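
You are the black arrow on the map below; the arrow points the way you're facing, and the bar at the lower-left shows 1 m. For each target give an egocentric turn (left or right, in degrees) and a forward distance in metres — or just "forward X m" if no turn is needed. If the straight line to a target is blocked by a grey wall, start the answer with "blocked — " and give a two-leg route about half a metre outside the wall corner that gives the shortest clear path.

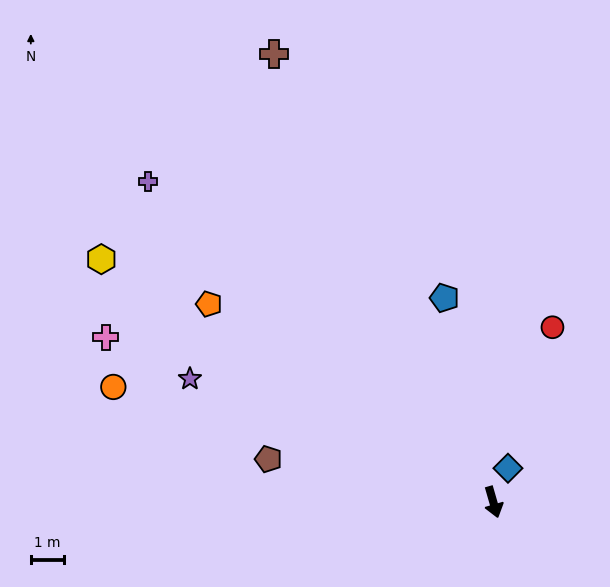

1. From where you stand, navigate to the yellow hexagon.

turn right 138°, forward 13.9 m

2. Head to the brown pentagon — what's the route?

turn right 117°, forward 6.9 m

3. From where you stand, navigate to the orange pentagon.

turn right 141°, forward 10.4 m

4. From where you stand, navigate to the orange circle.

turn right 123°, forward 12.0 m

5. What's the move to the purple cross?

turn right 149°, forward 14.2 m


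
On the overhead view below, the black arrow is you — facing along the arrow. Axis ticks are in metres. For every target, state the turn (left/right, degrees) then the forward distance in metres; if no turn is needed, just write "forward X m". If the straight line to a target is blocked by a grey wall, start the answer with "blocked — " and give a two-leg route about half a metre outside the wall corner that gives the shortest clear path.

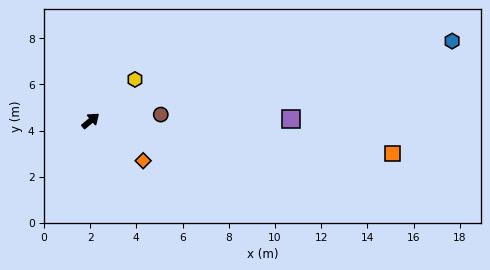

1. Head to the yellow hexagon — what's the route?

turn left 3°, forward 2.6 m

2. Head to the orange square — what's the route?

turn right 46°, forward 13.1 m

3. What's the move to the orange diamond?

turn right 77°, forward 2.9 m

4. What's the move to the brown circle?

turn right 35°, forward 3.0 m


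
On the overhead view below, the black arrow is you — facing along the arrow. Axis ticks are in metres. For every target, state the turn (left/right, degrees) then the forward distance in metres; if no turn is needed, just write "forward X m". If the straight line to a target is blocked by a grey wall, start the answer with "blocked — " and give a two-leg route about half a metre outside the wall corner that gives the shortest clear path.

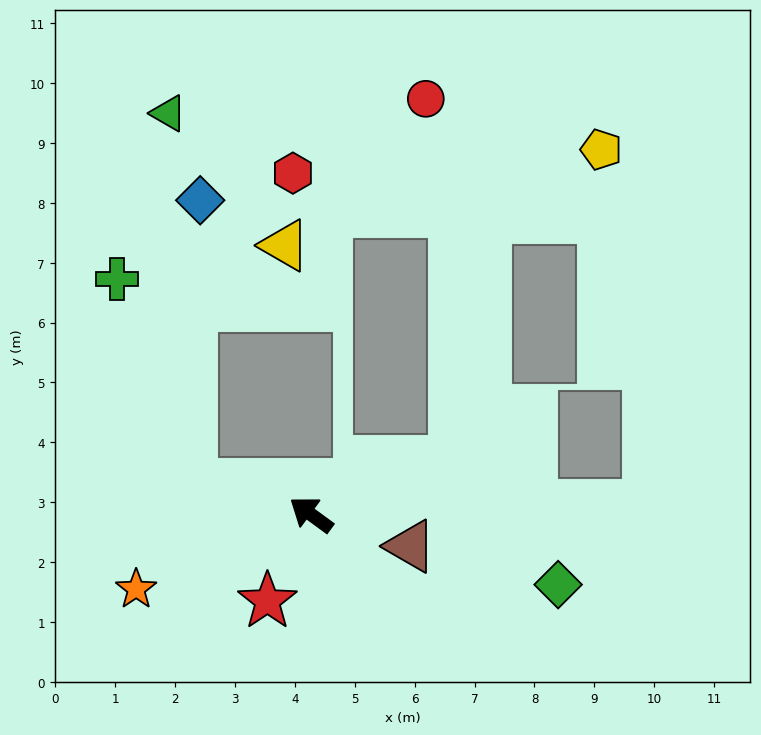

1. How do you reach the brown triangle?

turn right 162°, forward 1.7 m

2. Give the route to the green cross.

blocked — turn left 22°, forward 2.1 m, then turn right 56°, forward 3.6 m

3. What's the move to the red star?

turn left 99°, forward 1.6 m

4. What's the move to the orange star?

turn left 59°, forward 3.2 m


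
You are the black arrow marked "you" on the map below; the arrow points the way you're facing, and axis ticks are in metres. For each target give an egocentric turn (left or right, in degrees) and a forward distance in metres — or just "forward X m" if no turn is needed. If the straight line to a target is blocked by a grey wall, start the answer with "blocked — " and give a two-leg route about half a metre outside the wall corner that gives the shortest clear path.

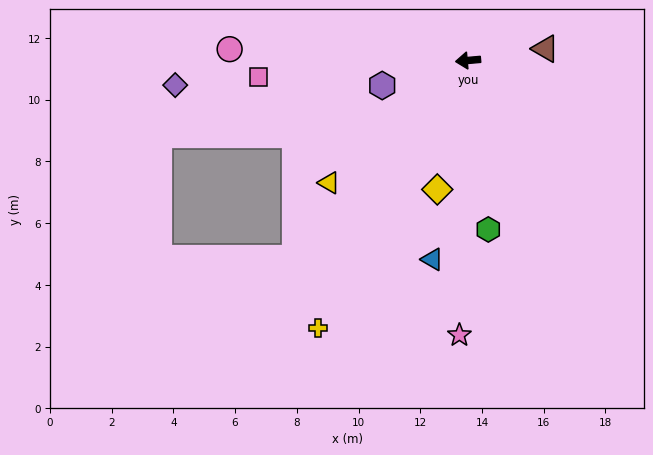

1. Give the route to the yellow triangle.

turn left 36°, forward 6.0 m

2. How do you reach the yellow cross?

turn left 56°, forward 9.9 m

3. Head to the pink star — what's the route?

turn left 83°, forward 8.9 m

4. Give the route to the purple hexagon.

turn left 11°, forward 2.9 m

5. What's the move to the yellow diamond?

turn left 72°, forward 4.3 m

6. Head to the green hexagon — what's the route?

turn left 92°, forward 5.5 m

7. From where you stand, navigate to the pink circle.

turn right 8°, forward 7.7 m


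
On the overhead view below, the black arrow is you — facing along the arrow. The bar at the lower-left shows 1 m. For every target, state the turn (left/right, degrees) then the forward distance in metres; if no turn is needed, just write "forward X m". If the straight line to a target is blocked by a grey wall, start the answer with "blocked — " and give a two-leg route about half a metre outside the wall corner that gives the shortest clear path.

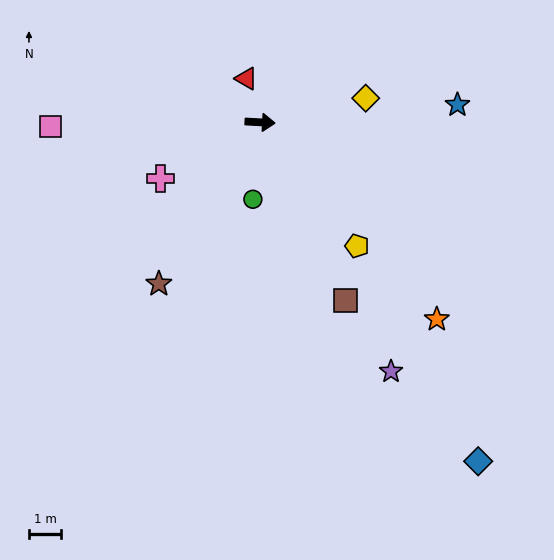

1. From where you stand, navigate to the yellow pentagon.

turn right 49°, forward 4.9 m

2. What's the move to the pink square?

turn right 176°, forward 6.5 m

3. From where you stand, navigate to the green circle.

turn right 92°, forward 2.4 m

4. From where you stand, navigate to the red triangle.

turn left 110°, forward 1.4 m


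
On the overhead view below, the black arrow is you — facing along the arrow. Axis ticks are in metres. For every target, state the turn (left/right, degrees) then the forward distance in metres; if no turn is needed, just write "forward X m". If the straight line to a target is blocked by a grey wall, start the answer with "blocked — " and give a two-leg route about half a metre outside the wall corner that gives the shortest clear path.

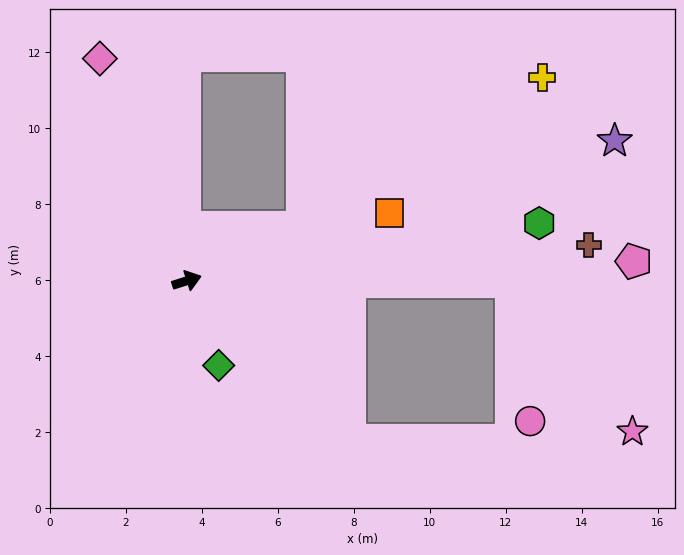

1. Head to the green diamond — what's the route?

turn right 87°, forward 2.4 m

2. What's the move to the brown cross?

turn right 13°, forward 10.6 m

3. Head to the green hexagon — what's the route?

turn right 8°, forward 9.4 m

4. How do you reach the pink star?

blocked — turn right 18°, forward 8.5 m, then turn right 51°, forward 5.1 m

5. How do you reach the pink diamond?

turn left 94°, forward 6.3 m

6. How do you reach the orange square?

forward 5.6 m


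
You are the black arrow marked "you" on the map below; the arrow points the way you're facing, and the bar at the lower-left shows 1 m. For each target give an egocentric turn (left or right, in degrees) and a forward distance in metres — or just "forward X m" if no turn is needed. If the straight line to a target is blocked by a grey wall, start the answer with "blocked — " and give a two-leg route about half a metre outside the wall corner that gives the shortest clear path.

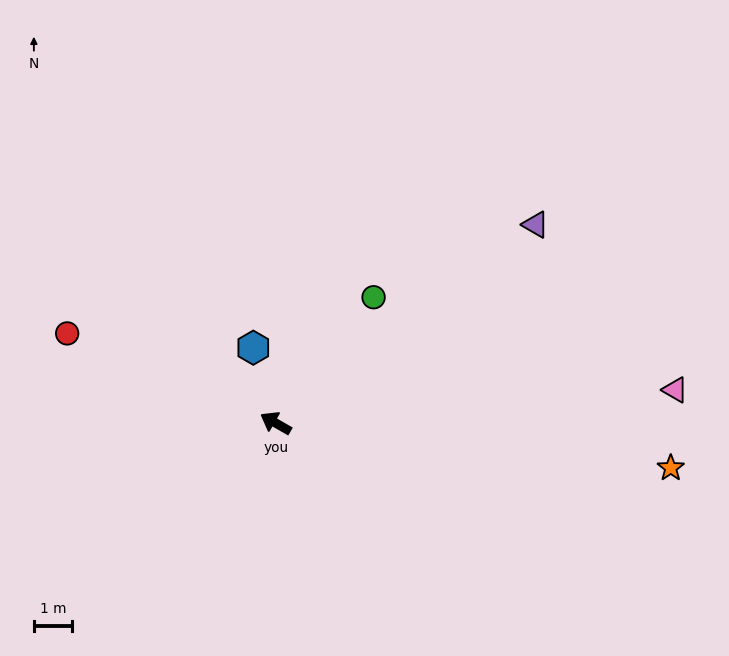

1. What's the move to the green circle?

turn right 98°, forward 4.2 m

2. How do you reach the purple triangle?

turn right 113°, forward 8.6 m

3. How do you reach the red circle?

turn left 7°, forward 6.0 m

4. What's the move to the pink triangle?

turn right 145°, forward 10.5 m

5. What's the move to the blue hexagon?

turn right 44°, forward 2.1 m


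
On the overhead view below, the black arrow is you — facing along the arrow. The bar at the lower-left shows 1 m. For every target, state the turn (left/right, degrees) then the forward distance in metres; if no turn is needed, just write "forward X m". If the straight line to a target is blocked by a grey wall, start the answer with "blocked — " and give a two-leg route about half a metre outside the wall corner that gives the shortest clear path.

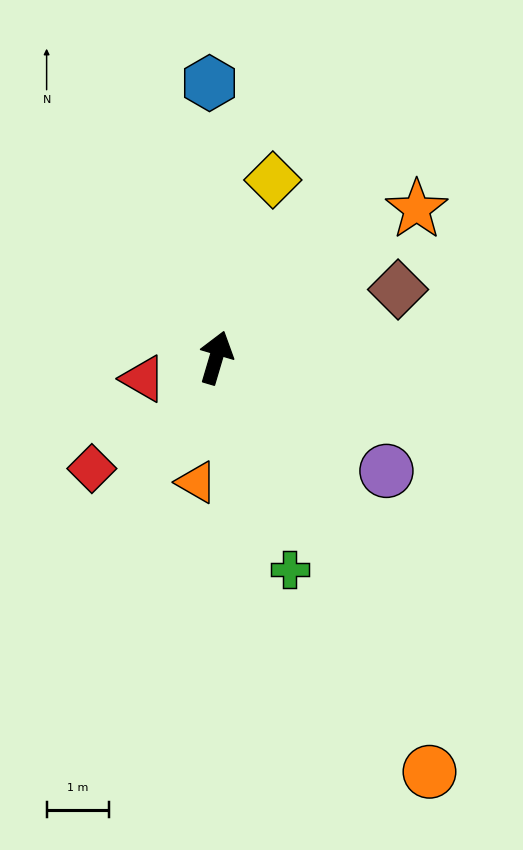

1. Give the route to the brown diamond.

turn right 53°, forward 3.1 m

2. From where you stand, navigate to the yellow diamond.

forward 3.0 m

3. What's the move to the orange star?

turn right 37°, forward 4.0 m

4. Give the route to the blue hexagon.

turn left 18°, forward 4.4 m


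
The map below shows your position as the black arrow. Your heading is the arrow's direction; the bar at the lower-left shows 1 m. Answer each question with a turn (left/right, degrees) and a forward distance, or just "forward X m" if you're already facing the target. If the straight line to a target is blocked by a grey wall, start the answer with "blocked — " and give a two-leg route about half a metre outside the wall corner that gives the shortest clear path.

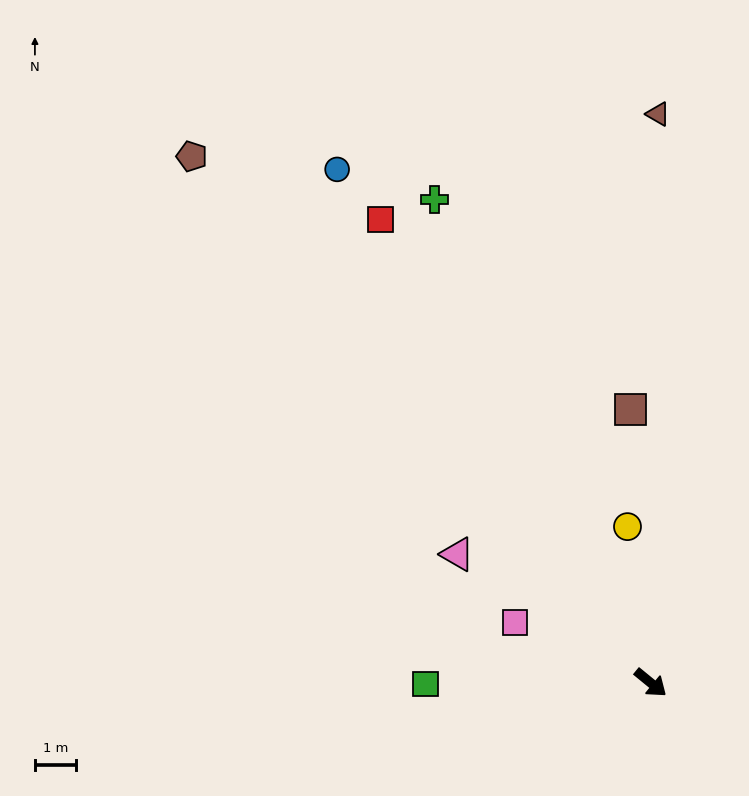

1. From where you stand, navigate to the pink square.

turn right 165°, forward 3.7 m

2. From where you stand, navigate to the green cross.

turn left 153°, forward 13.0 m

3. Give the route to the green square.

turn right 140°, forward 5.5 m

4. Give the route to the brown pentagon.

turn left 170°, forward 17.2 m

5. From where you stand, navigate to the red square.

turn left 160°, forward 13.2 m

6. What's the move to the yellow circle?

turn left 138°, forward 3.9 m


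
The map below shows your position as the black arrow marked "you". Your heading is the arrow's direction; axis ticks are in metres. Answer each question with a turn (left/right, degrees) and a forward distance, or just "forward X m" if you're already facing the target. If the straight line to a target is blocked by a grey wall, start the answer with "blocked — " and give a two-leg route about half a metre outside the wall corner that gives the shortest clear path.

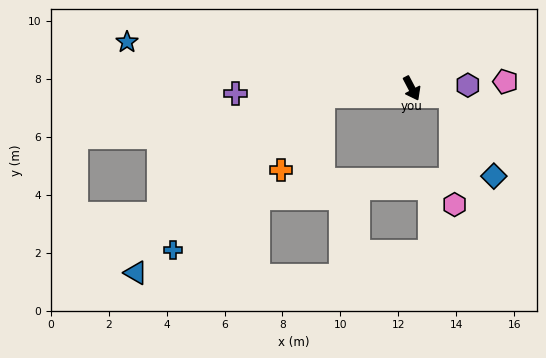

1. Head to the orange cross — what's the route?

blocked — turn right 113°, forward 3.1 m, then turn left 56°, forward 2.9 m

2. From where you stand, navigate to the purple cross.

turn right 116°, forward 6.1 m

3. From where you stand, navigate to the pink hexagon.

blocked — turn left 51°, forward 1.4 m, then turn right 77°, forward 3.8 m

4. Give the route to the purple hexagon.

turn left 66°, forward 1.9 m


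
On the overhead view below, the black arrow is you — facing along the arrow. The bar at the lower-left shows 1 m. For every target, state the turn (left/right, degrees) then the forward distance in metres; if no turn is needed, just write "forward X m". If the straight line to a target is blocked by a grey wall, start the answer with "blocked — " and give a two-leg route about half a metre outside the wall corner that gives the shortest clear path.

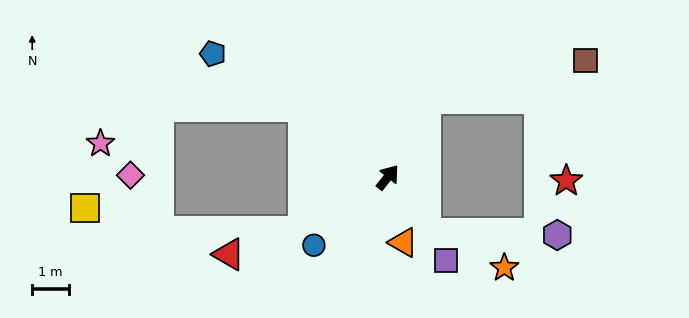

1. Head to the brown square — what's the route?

blocked — turn left 13°, forward 2.4 m, then turn right 51°, forward 4.5 m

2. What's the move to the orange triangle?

turn right 128°, forward 1.8 m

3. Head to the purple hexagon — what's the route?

blocked — turn right 107°, forward 1.9 m, then turn left 55°, forward 3.6 m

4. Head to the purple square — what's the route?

turn right 107°, forward 2.8 m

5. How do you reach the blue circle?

turn left 171°, forward 2.7 m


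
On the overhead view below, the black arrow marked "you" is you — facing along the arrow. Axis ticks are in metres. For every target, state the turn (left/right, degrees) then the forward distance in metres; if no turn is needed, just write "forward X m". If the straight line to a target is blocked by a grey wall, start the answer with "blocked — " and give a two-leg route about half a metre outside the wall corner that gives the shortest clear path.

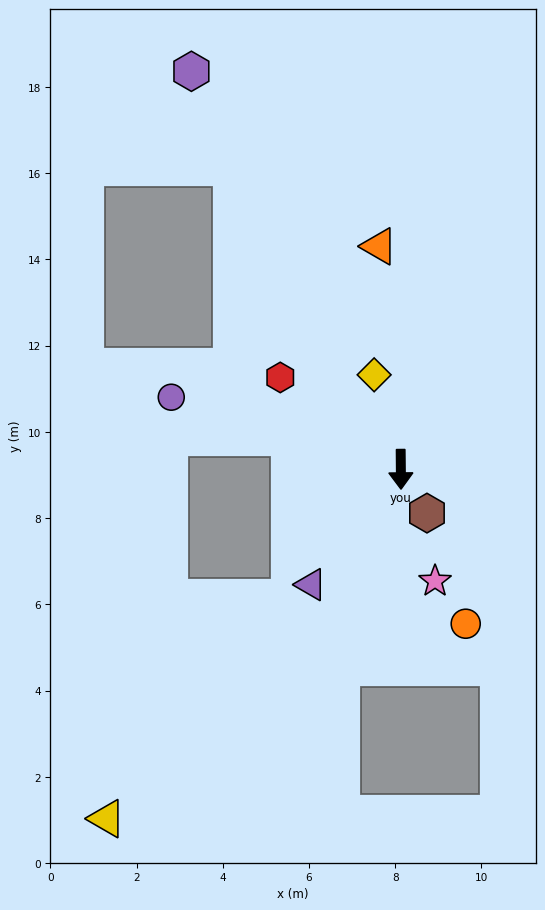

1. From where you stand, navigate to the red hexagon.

turn right 128°, forward 3.5 m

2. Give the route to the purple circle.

turn right 108°, forward 5.6 m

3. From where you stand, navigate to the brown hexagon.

turn left 30°, forward 1.2 m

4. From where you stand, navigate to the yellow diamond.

turn right 165°, forward 2.3 m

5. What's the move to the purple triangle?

turn right 38°, forward 3.4 m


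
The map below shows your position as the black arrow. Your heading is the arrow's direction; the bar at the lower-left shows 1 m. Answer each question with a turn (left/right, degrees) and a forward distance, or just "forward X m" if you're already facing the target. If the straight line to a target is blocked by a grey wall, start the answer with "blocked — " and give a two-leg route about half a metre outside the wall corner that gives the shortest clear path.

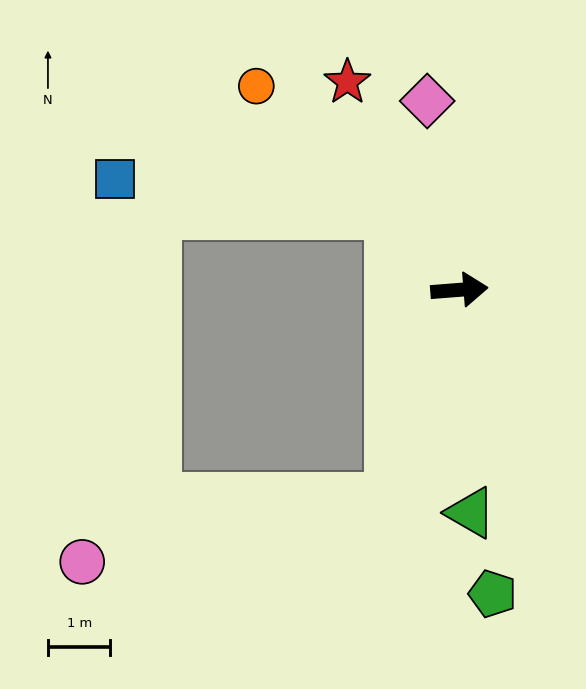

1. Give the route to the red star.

turn left 114°, forward 3.8 m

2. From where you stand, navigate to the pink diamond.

turn left 95°, forward 3.1 m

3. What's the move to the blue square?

blocked — turn left 127°, forward 1.6 m, then turn left 42°, forward 4.5 m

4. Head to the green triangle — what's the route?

turn right 92°, forward 3.6 m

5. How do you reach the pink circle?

blocked — turn right 112°, forward 3.5 m, then turn right 61°, forward 5.1 m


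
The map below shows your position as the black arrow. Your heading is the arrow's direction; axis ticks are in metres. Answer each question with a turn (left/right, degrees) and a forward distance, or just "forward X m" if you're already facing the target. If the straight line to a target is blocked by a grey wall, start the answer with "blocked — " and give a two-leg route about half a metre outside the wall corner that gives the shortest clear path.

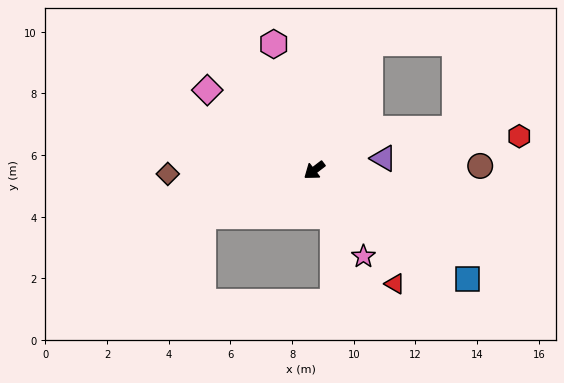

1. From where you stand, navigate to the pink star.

turn left 82°, forward 3.2 m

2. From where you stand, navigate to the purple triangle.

turn left 152°, forward 2.3 m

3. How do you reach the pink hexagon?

turn right 110°, forward 4.3 m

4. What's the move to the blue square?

turn left 107°, forward 6.1 m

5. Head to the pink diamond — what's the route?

turn right 74°, forward 4.3 m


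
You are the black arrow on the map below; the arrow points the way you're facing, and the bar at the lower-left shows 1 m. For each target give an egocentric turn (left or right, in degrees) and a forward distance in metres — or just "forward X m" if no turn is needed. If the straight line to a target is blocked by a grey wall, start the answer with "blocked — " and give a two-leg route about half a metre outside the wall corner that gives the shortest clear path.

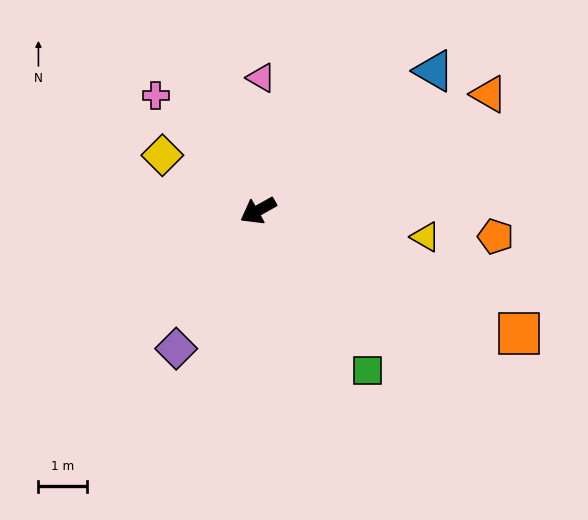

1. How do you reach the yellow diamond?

turn right 59°, forward 2.3 m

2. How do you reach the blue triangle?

turn right 171°, forward 4.7 m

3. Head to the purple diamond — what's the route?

turn left 30°, forward 3.3 m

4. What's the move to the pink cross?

turn right 78°, forward 3.2 m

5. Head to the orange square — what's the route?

turn left 125°, forward 6.0 m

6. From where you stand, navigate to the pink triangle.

turn right 121°, forward 2.8 m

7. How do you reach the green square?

turn left 95°, forward 4.0 m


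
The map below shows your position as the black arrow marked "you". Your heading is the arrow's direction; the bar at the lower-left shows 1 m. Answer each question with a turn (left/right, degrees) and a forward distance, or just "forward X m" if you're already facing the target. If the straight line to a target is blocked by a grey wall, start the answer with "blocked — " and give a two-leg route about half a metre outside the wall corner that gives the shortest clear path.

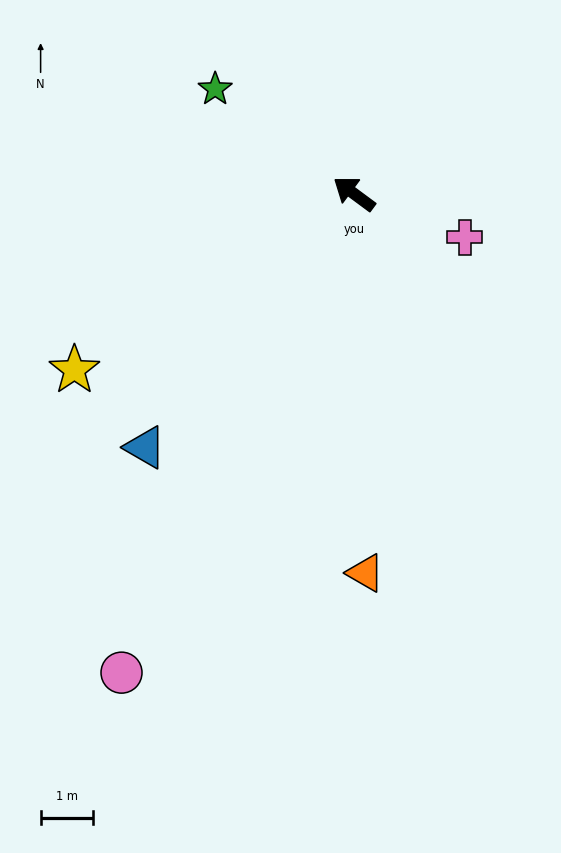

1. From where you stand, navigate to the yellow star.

turn left 69°, forward 6.3 m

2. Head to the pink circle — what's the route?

turn left 101°, forward 10.2 m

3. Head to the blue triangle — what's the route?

turn left 87°, forward 6.3 m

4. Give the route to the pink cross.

turn right 165°, forward 2.3 m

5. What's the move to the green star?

forward 3.3 m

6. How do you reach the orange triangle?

turn left 128°, forward 7.3 m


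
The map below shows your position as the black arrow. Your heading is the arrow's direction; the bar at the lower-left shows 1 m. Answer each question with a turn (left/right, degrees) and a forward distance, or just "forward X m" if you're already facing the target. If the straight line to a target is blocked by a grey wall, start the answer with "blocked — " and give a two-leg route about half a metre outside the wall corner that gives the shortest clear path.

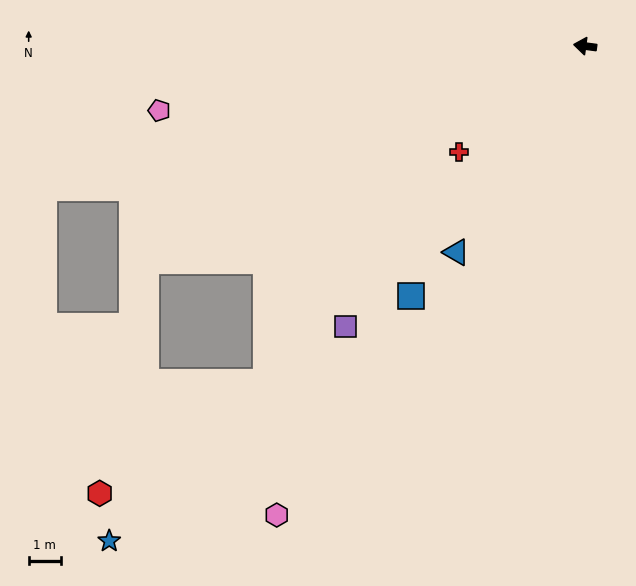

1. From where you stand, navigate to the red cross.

turn left 48°, forward 5.2 m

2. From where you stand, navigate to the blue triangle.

turn left 66°, forward 7.6 m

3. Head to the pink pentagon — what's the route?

turn left 16°, forward 13.5 m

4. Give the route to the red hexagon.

blocked — turn left 34°, forward 15.3 m, then turn left 52°, forward 7.4 m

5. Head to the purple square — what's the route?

turn left 57°, forward 11.5 m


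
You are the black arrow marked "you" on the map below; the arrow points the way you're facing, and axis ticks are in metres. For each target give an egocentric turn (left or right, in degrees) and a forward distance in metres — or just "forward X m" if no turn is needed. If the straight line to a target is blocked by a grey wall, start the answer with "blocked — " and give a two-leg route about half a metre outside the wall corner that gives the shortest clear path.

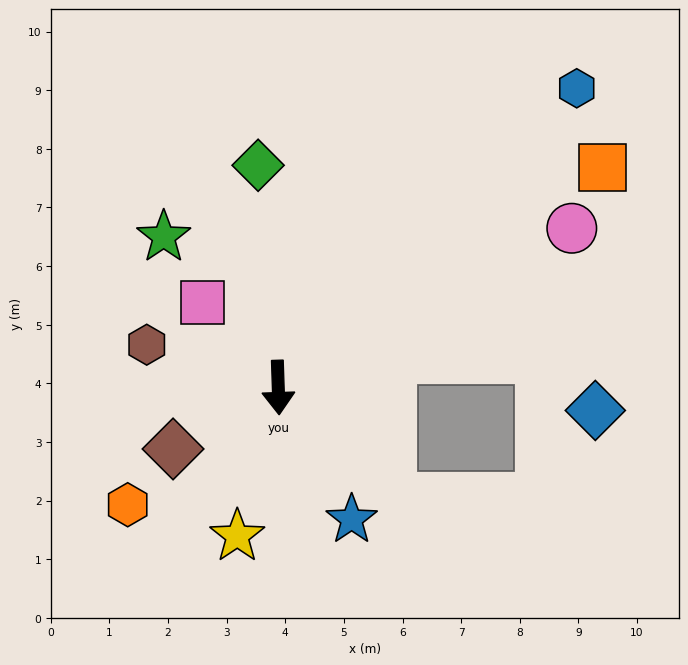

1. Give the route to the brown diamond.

turn right 62°, forward 2.1 m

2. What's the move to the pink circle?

turn left 117°, forward 5.7 m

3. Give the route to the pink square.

turn right 140°, forward 1.9 m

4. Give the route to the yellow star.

turn right 17°, forward 2.6 m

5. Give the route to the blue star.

turn left 27°, forward 2.6 m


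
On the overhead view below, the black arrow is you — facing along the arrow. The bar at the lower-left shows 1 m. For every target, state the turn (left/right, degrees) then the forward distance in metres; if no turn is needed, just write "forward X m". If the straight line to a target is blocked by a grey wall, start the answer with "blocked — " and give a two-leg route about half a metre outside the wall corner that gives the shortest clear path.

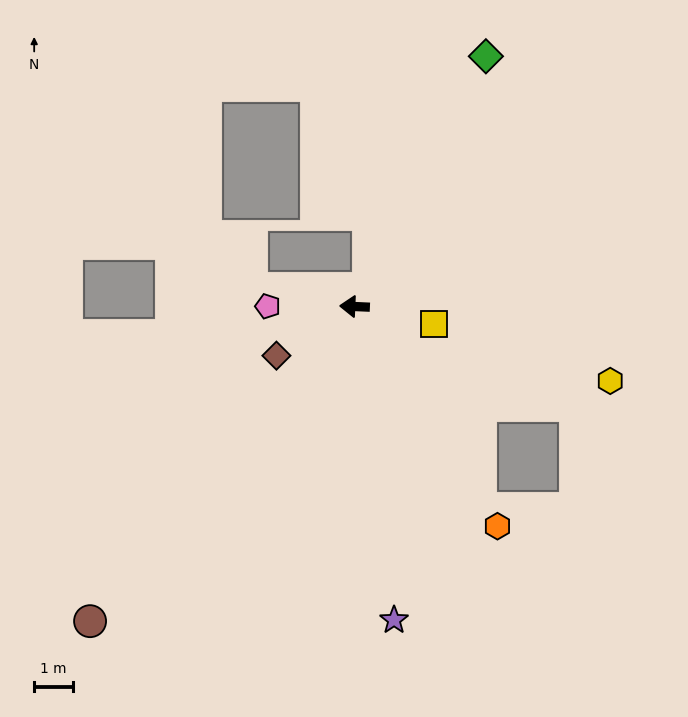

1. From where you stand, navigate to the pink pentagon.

turn left 2°, forward 2.2 m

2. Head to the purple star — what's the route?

turn left 100°, forward 8.2 m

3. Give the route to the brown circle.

turn left 52°, forward 10.6 m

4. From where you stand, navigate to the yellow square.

turn left 170°, forward 2.1 m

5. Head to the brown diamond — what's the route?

turn left 35°, forward 2.4 m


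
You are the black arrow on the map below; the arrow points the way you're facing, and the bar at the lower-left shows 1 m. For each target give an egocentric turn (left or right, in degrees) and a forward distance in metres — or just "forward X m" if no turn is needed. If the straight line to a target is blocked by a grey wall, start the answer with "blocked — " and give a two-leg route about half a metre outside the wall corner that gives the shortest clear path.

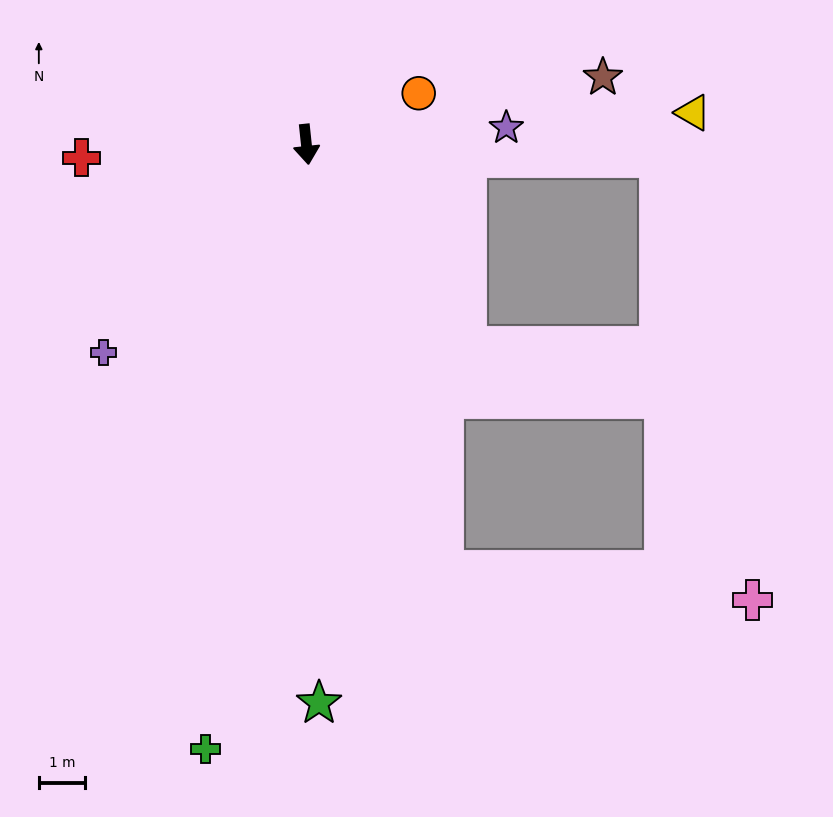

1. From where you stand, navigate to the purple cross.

turn right 50°, forward 6.3 m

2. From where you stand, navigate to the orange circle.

turn left 108°, forward 2.7 m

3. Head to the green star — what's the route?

turn right 5°, forward 12.1 m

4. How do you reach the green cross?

turn right 15°, forward 13.2 m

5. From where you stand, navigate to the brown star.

turn left 97°, forward 6.6 m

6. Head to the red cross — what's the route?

turn right 93°, forward 4.9 m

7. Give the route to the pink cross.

blocked — turn left 12°, forward 9.7 m, then turn left 66°, forward 6.7 m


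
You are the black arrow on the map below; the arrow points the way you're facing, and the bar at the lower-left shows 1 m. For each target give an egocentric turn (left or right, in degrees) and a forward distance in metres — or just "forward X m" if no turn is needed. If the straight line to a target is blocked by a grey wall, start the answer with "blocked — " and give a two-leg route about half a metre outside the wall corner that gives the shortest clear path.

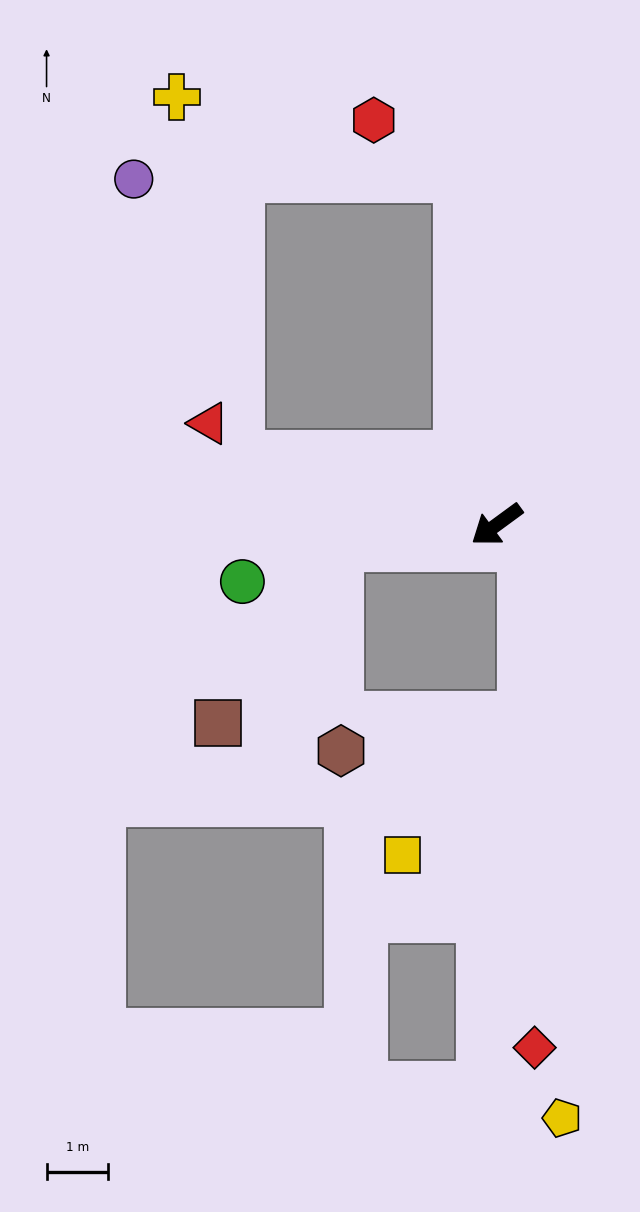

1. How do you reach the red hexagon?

blocked — turn right 120°, forward 5.7 m, then turn left 50°, forward 1.7 m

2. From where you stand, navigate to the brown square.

blocked — turn right 29°, forward 2.6 m, then turn left 49°, forward 3.5 m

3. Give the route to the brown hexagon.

blocked — turn right 29°, forward 2.6 m, then turn left 84°, forward 3.3 m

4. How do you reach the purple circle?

blocked — turn right 120°, forward 5.7 m, then turn left 84°, forward 5.3 m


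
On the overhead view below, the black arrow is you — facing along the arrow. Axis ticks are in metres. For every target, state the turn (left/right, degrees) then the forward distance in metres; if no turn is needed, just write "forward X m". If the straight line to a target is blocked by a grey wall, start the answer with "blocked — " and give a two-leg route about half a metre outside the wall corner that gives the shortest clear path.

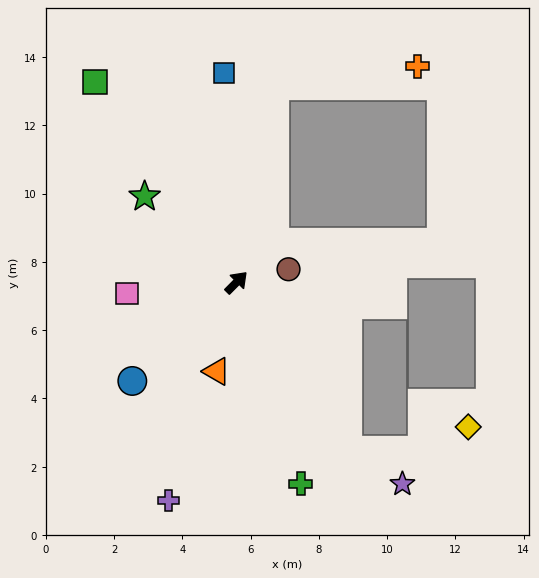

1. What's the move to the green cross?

turn right 118°, forward 6.2 m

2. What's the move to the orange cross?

blocked — turn left 34°, forward 5.9 m, then turn right 71°, forward 4.2 m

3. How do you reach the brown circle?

turn right 31°, forward 1.6 m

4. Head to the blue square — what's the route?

turn left 48°, forward 6.2 m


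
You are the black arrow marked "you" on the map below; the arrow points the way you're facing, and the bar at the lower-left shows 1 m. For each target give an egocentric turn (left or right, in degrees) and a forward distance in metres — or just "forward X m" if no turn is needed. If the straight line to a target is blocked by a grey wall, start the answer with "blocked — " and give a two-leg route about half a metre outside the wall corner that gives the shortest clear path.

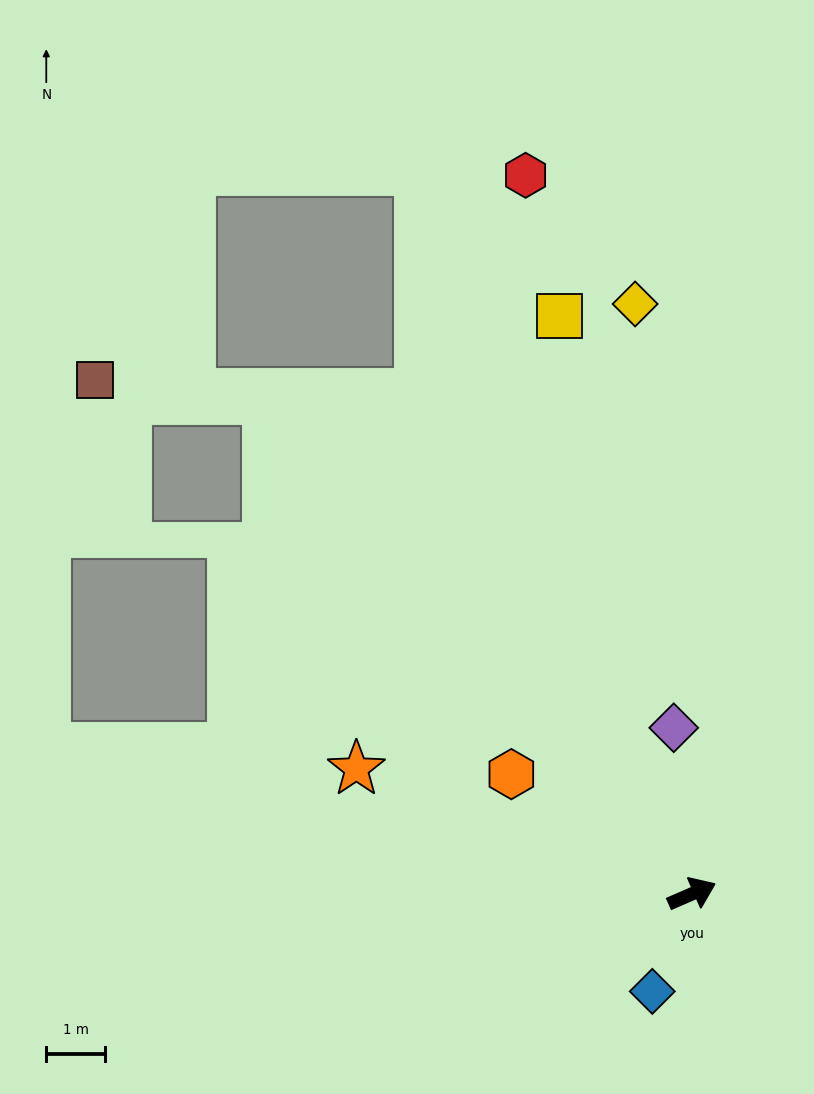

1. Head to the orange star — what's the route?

turn left 136°, forward 6.1 m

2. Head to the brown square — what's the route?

blocked — turn left 107°, forward 11.0 m, then turn left 43°, forward 2.9 m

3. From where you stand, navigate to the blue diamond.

turn right 136°, forward 1.8 m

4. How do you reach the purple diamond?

turn left 73°, forward 2.8 m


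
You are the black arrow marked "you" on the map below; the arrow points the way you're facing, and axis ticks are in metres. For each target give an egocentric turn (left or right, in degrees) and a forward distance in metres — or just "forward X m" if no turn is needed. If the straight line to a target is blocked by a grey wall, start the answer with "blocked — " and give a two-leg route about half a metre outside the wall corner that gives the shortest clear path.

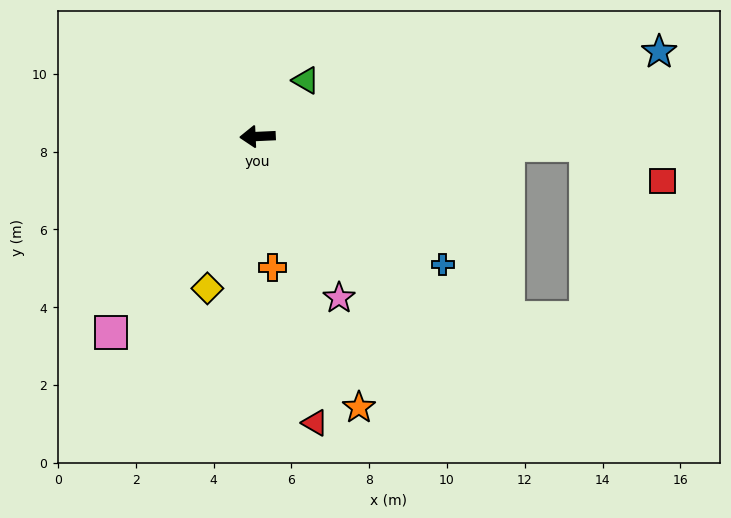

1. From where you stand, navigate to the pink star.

turn left 114°, forward 4.6 m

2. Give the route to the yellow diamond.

turn left 69°, forward 4.1 m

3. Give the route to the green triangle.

turn right 133°, forward 1.9 m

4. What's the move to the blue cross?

turn left 143°, forward 5.8 m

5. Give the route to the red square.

blocked — turn left 176°, forward 8.4 m, then turn right 23°, forward 2.2 m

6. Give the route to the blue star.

turn right 171°, forward 10.5 m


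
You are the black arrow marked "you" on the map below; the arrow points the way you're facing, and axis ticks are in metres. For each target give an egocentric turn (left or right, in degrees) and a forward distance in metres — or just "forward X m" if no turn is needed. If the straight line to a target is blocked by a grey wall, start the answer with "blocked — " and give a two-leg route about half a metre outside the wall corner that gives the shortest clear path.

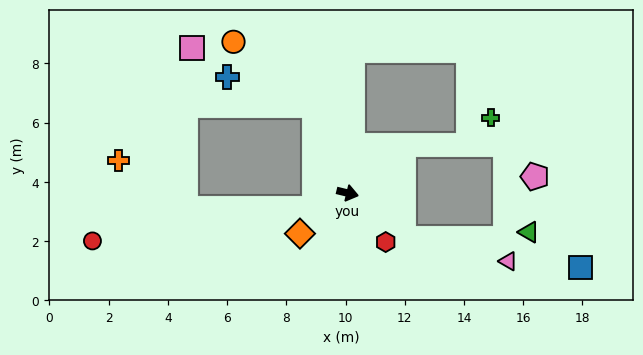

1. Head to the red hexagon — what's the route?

turn right 38°, forward 2.1 m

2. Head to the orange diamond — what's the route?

turn right 126°, forward 2.1 m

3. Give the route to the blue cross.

blocked — turn left 124°, forward 3.2 m, then turn left 52°, forward 3.1 m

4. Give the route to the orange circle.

blocked — turn left 124°, forward 3.2 m, then turn left 32°, forward 3.5 m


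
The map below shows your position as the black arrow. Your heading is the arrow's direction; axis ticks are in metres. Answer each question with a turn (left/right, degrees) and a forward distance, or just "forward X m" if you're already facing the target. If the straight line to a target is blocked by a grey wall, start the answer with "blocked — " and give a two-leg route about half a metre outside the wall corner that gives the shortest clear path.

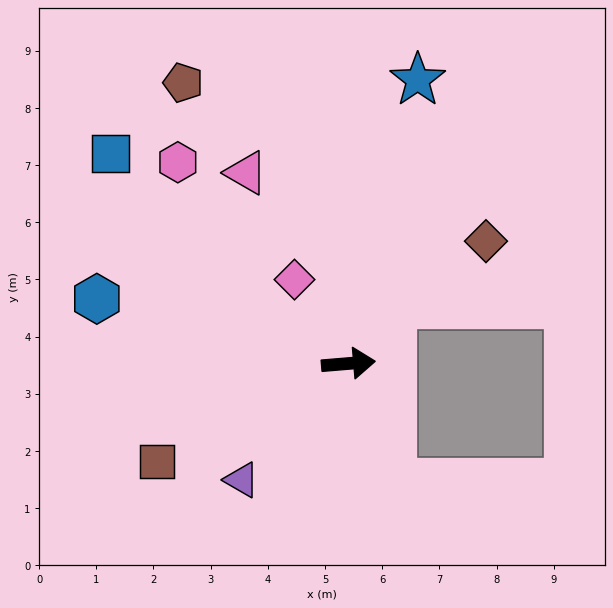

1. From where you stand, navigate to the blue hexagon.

turn left 161°, forward 4.5 m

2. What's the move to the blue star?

turn left 72°, forward 5.1 m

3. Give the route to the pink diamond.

turn left 118°, forward 1.7 m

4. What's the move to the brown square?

turn right 158°, forward 3.8 m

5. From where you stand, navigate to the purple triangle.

turn right 137°, forward 2.8 m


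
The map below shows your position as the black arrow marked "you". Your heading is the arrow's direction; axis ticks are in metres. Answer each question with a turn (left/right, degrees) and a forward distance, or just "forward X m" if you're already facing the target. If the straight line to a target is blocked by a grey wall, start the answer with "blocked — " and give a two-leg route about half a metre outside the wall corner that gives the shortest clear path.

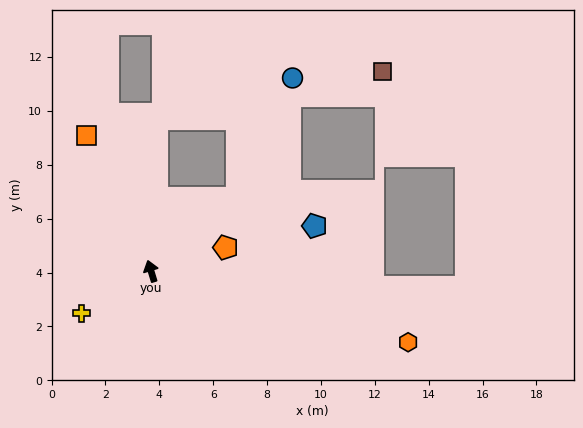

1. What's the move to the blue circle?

blocked — turn right 67°, forward 4.2 m, then turn left 25°, forward 4.9 m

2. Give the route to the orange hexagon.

turn right 122°, forward 9.9 m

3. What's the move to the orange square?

turn left 8°, forward 5.6 m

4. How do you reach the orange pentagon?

turn right 89°, forward 2.9 m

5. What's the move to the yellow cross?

turn left 104°, forward 3.0 m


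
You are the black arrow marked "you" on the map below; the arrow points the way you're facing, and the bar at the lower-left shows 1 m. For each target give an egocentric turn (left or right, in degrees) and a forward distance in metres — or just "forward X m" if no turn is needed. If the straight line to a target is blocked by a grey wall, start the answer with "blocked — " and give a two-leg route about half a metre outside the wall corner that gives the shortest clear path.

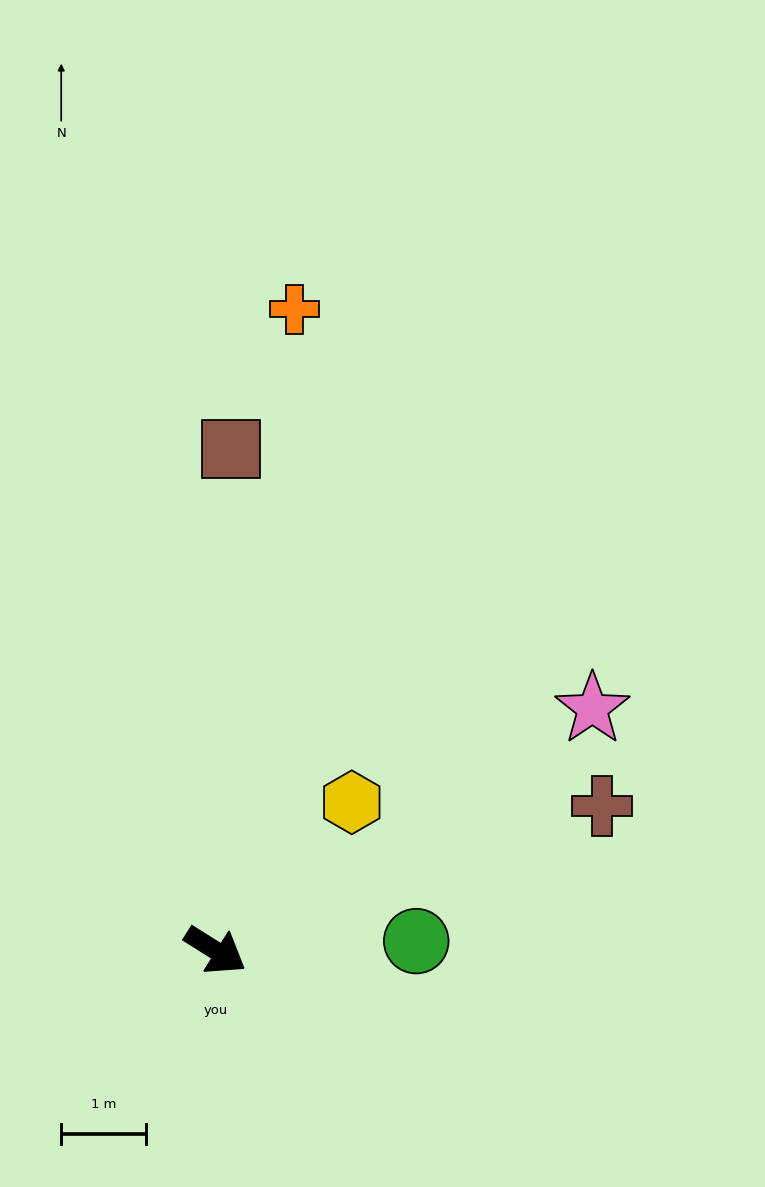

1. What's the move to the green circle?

turn left 35°, forward 2.4 m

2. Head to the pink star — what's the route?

turn left 65°, forward 5.3 m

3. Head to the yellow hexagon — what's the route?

turn left 80°, forward 2.4 m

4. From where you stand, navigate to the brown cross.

turn left 53°, forward 4.9 m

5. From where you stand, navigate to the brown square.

turn left 120°, forward 5.9 m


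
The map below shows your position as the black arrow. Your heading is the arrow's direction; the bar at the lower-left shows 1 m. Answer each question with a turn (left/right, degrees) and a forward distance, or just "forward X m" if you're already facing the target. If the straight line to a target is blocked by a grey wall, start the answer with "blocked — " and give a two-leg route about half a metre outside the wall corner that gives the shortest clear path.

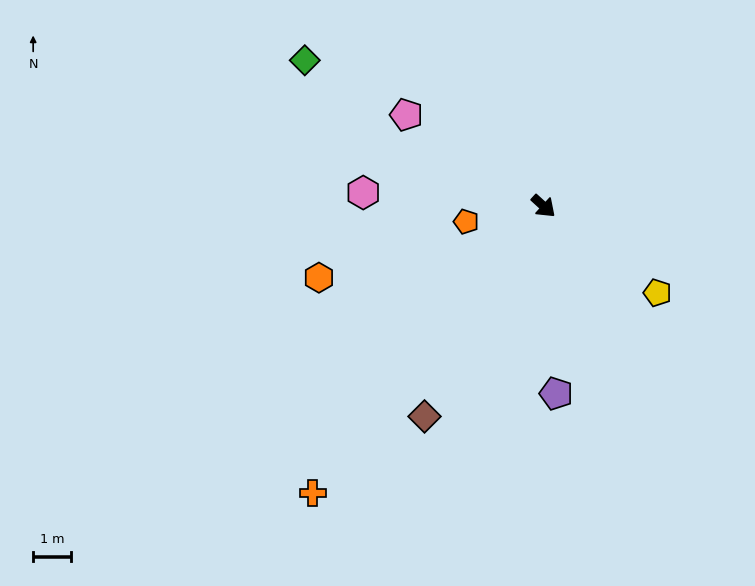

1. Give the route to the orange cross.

turn right 86°, forward 9.6 m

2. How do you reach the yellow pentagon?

turn left 5°, forward 3.7 m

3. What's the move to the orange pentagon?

turn right 126°, forward 2.1 m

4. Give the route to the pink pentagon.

turn right 171°, forward 4.3 m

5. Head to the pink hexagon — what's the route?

turn right 142°, forward 4.7 m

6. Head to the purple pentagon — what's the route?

turn right 44°, forward 4.9 m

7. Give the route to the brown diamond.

turn right 77°, forward 6.3 m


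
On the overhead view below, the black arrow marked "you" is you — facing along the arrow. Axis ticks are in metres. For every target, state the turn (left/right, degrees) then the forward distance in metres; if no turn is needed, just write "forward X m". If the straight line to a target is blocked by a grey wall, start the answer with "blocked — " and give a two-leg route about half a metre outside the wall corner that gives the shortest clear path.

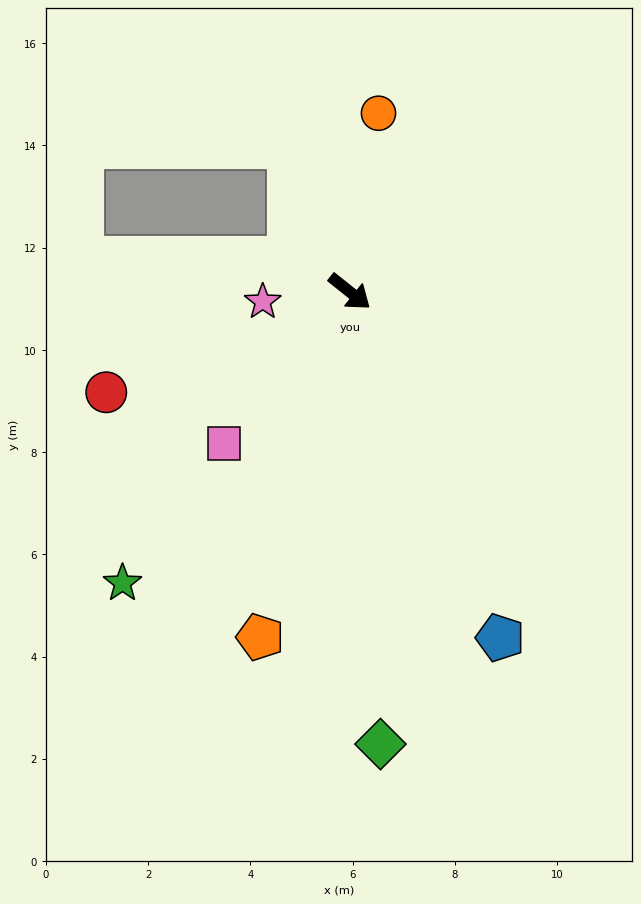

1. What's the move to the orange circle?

turn left 119°, forward 3.5 m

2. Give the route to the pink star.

turn right 135°, forward 1.7 m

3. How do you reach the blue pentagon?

turn right 28°, forward 7.4 m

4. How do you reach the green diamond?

turn right 48°, forward 8.9 m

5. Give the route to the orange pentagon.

turn right 66°, forward 7.0 m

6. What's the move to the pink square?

turn right 91°, forward 3.9 m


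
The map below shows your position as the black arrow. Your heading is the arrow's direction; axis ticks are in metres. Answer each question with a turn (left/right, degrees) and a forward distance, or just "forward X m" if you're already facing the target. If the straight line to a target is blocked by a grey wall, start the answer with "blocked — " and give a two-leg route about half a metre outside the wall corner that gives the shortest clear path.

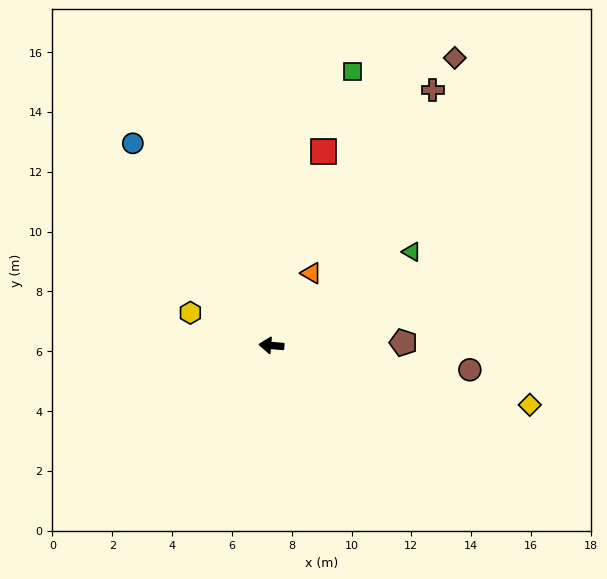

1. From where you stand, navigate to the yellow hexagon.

turn right 17°, forward 2.9 m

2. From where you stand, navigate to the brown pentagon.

turn right 174°, forward 4.4 m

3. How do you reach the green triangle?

turn right 141°, forward 5.6 m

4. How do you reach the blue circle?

turn right 51°, forward 8.2 m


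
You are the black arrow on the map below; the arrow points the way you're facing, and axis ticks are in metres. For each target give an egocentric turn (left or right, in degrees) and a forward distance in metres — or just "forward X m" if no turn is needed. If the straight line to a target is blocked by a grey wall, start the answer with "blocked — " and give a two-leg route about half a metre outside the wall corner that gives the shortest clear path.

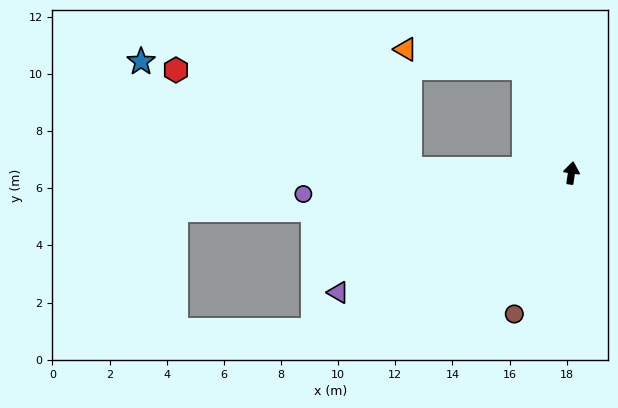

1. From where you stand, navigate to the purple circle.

turn left 103°, forward 9.4 m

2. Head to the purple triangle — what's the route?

turn left 126°, forward 9.2 m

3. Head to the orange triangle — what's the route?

blocked — turn left 33°, forward 4.0 m, then turn left 57°, forward 4.2 m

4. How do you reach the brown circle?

turn left 166°, forward 5.3 m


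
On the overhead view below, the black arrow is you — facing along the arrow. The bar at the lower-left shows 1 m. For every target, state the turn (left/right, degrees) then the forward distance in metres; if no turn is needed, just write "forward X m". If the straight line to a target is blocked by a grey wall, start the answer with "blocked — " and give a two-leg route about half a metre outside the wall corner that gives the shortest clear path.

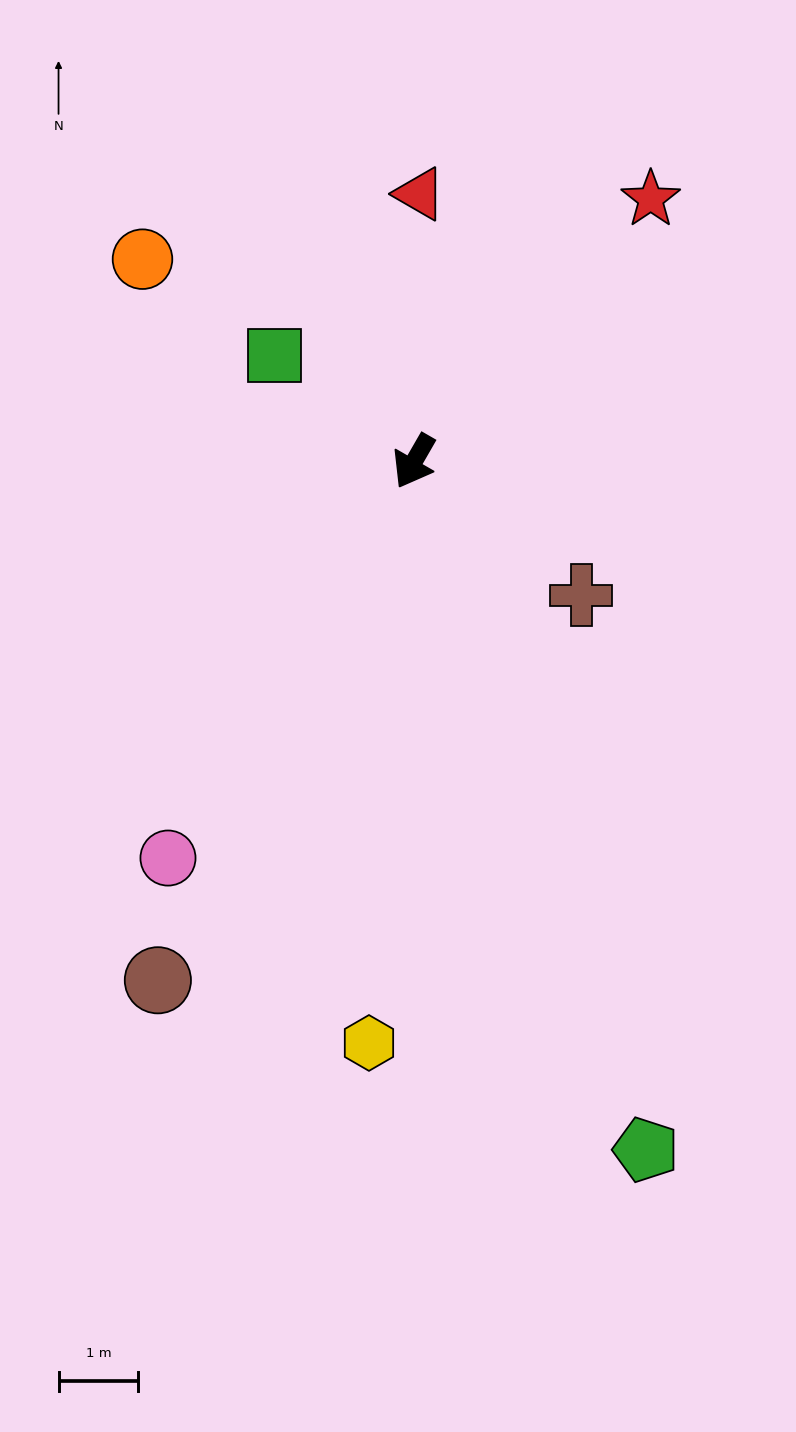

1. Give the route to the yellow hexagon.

turn left 26°, forward 7.3 m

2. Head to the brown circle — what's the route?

turn left 4°, forward 7.2 m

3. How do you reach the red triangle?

turn right 151°, forward 3.4 m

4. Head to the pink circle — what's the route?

forward 5.8 m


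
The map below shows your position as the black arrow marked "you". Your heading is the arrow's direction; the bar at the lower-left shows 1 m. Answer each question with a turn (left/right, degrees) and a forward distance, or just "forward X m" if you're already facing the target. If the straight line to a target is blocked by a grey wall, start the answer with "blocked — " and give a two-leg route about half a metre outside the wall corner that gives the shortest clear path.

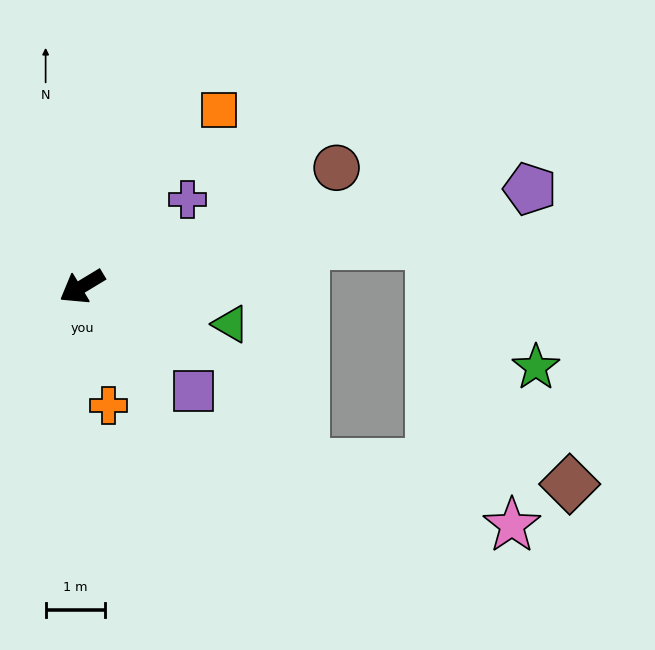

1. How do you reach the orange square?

turn right 159°, forward 3.8 m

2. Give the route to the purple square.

turn left 106°, forward 2.6 m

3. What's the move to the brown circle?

turn left 174°, forward 4.8 m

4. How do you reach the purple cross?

turn right 172°, forward 2.3 m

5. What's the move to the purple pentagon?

turn left 161°, forward 7.8 m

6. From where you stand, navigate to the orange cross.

turn left 72°, forward 2.1 m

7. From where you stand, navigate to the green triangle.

turn left 135°, forward 2.6 m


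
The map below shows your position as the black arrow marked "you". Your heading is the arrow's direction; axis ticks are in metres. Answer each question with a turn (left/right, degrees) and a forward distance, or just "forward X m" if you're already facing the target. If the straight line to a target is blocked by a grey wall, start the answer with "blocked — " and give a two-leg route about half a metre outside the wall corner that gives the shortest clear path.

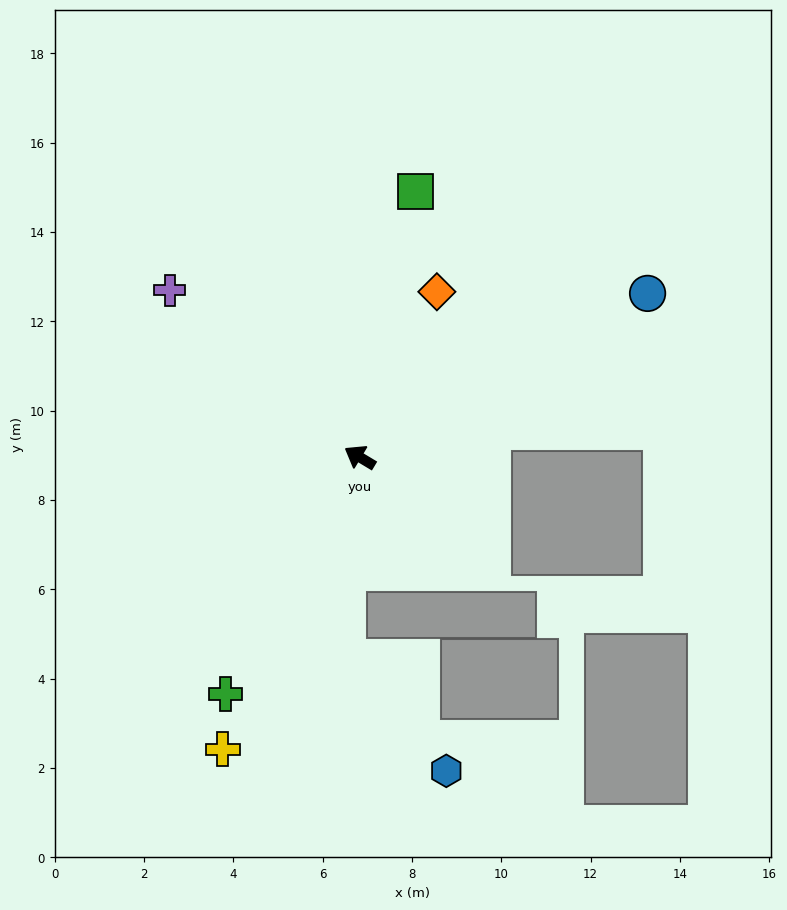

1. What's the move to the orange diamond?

turn right 84°, forward 4.1 m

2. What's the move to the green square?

turn right 71°, forward 6.1 m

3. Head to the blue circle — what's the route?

turn right 119°, forward 7.4 m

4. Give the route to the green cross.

turn left 91°, forward 6.1 m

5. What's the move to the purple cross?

turn right 10°, forward 5.7 m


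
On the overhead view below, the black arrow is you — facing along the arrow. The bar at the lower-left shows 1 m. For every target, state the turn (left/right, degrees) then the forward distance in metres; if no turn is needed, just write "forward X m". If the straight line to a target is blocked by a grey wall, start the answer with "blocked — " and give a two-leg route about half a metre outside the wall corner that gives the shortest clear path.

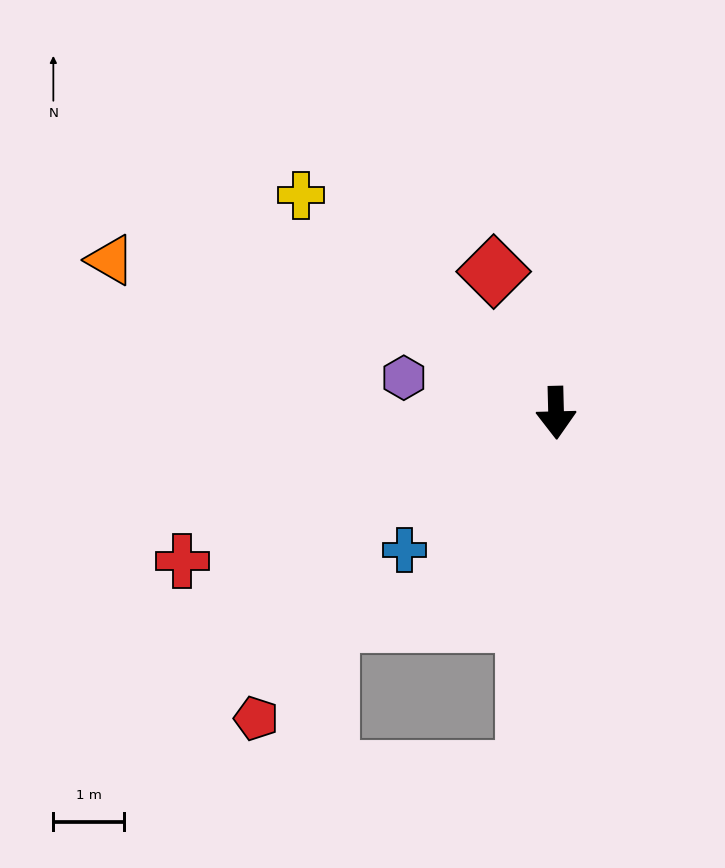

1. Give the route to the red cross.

turn right 70°, forward 5.7 m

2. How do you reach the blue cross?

turn right 49°, forward 2.9 m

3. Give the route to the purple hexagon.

turn right 104°, forward 2.2 m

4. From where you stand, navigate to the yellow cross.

turn right 132°, forward 4.7 m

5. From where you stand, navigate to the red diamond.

turn right 158°, forward 2.2 m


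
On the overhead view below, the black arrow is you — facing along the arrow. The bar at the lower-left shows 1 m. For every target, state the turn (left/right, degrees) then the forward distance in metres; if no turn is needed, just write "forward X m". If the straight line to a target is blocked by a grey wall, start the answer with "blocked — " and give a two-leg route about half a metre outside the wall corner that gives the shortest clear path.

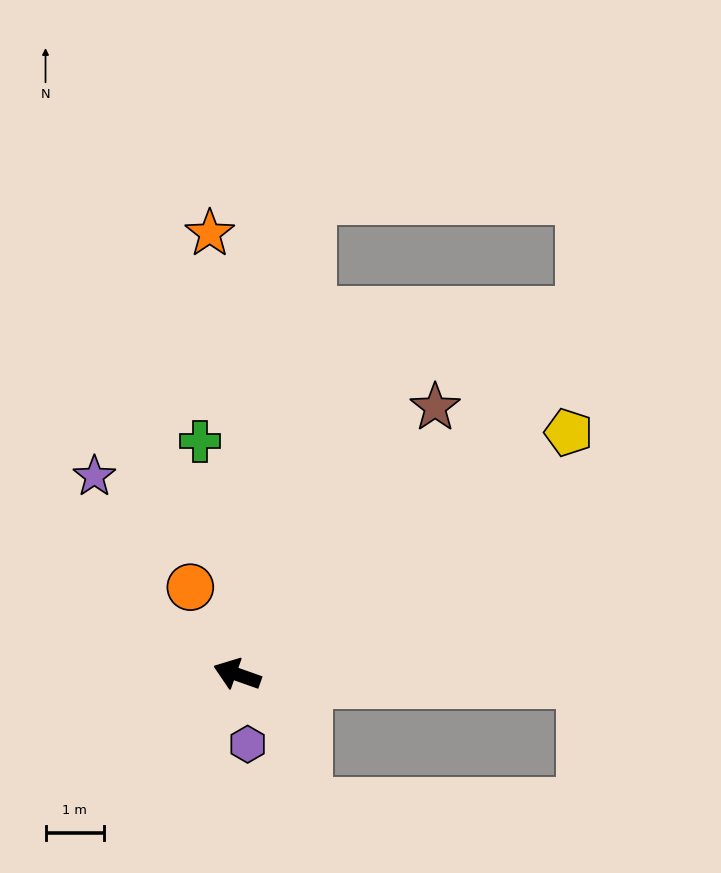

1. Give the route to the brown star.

turn right 107°, forward 5.7 m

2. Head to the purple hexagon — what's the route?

turn left 118°, forward 1.2 m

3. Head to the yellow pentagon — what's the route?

turn right 124°, forward 7.0 m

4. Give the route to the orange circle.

turn right 42°, forward 1.7 m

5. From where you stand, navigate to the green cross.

turn right 62°, forward 4.0 m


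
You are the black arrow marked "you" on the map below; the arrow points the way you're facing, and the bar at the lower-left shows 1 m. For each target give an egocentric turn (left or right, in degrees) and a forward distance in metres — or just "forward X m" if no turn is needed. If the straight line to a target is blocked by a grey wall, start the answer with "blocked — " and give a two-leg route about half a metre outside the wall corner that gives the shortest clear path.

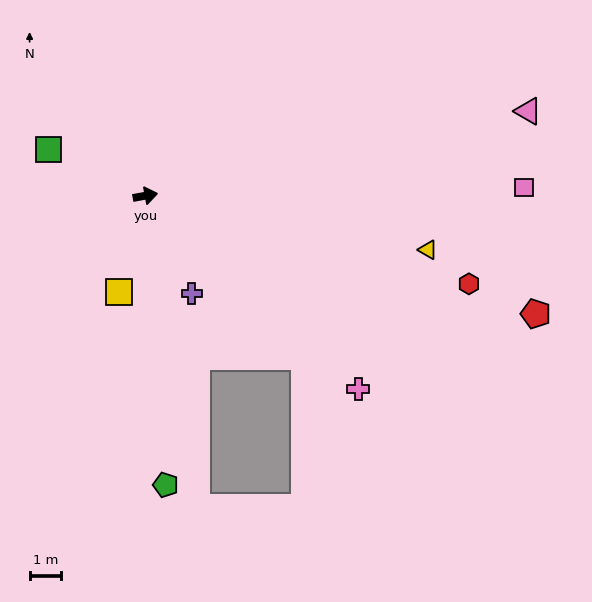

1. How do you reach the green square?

turn left 144°, forward 3.4 m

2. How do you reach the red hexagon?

turn right 26°, forward 10.5 m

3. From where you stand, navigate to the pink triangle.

turn left 2°, forward 12.3 m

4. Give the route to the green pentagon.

turn right 96°, forward 9.1 m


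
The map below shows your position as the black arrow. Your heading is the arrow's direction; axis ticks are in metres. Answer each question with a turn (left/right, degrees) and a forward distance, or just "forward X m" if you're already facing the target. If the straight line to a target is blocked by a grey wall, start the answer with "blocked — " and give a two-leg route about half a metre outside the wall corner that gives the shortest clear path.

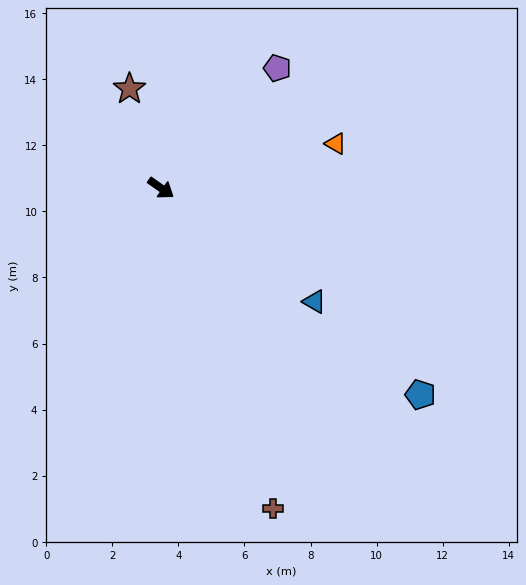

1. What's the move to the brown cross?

turn right 36°, forward 10.3 m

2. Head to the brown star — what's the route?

turn left 143°, forward 3.2 m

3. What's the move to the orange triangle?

turn left 49°, forward 5.5 m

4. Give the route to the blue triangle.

forward 5.8 m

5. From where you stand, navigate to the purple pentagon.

turn left 81°, forward 5.1 m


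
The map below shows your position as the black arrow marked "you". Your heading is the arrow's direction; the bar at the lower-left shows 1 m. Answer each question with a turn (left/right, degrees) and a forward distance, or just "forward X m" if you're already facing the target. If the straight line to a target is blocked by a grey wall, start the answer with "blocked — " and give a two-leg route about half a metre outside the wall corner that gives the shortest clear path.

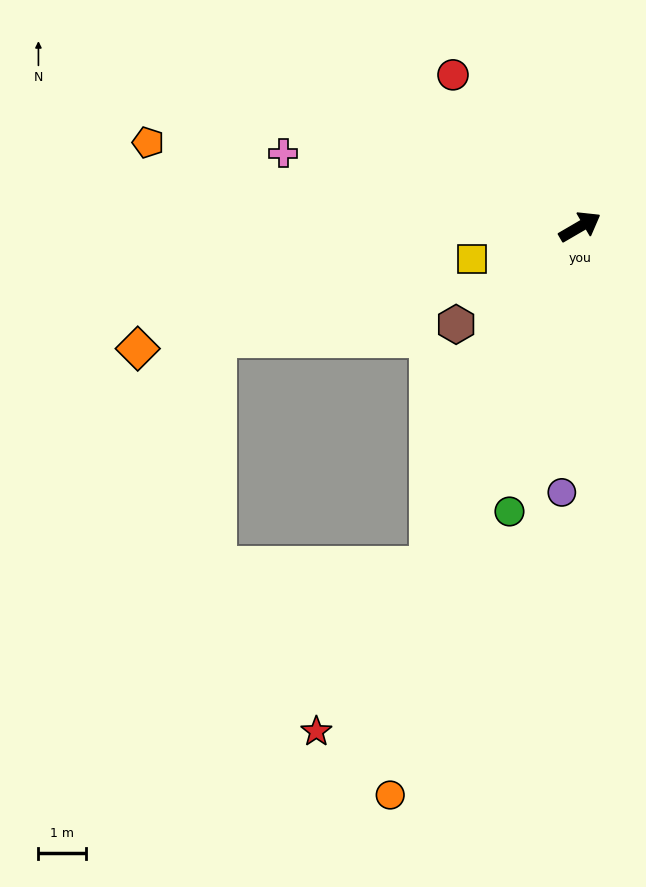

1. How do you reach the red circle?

turn left 100°, forward 4.2 m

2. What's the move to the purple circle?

turn right 124°, forward 5.6 m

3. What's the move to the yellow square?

turn left 166°, forward 2.4 m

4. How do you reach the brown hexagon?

turn right 172°, forward 3.3 m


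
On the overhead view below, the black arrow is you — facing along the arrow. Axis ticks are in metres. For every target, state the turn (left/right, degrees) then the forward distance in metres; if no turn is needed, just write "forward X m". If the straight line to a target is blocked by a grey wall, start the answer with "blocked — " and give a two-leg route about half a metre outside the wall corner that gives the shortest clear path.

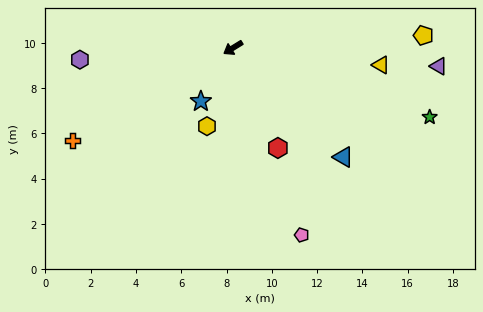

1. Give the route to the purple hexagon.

turn right 27°, forward 6.8 m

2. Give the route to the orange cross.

forward 8.2 m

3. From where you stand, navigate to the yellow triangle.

turn left 142°, forward 6.6 m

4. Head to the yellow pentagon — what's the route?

turn left 152°, forward 8.4 m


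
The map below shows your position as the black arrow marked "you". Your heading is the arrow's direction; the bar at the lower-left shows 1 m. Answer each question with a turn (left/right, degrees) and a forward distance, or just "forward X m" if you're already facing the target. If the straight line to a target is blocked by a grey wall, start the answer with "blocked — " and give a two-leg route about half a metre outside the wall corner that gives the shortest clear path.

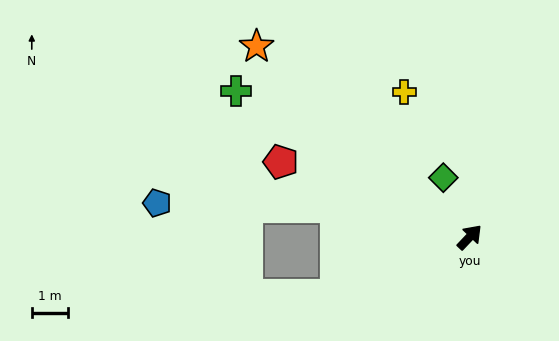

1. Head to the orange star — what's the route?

turn left 92°, forward 7.8 m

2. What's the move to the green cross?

turn left 102°, forward 7.5 m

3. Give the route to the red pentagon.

turn left 112°, forward 5.5 m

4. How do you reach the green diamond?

turn left 67°, forward 1.8 m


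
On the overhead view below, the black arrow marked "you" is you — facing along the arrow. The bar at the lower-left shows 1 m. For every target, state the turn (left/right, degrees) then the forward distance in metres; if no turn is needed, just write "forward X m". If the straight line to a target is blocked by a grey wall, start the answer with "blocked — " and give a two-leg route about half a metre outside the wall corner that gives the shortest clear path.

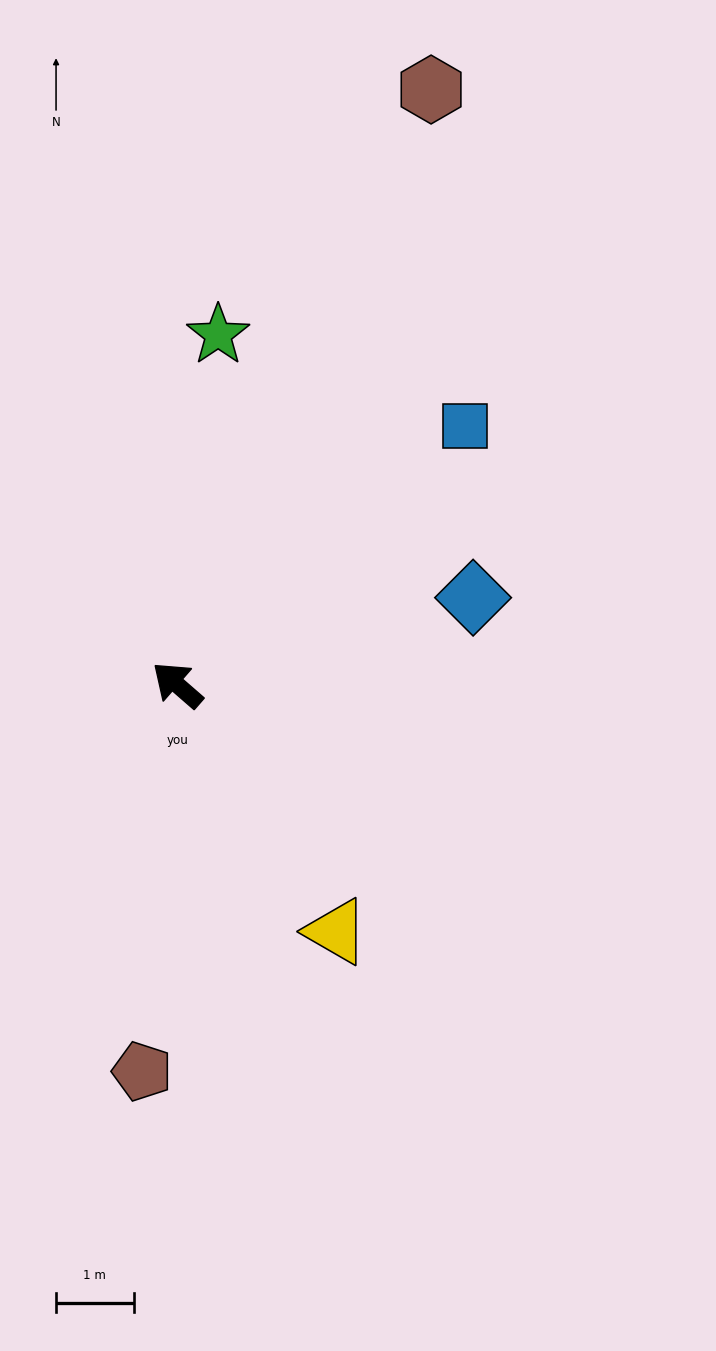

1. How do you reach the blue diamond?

turn right 123°, forward 4.0 m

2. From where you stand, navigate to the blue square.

turn right 97°, forward 5.0 m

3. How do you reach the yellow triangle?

turn left 164°, forward 3.8 m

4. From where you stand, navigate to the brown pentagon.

turn left 126°, forward 5.0 m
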